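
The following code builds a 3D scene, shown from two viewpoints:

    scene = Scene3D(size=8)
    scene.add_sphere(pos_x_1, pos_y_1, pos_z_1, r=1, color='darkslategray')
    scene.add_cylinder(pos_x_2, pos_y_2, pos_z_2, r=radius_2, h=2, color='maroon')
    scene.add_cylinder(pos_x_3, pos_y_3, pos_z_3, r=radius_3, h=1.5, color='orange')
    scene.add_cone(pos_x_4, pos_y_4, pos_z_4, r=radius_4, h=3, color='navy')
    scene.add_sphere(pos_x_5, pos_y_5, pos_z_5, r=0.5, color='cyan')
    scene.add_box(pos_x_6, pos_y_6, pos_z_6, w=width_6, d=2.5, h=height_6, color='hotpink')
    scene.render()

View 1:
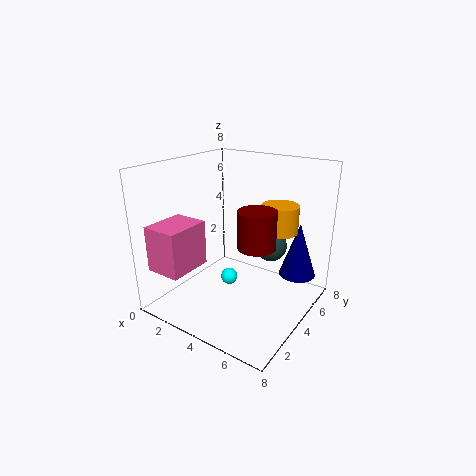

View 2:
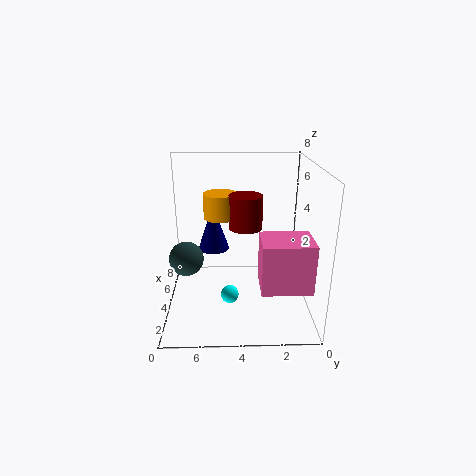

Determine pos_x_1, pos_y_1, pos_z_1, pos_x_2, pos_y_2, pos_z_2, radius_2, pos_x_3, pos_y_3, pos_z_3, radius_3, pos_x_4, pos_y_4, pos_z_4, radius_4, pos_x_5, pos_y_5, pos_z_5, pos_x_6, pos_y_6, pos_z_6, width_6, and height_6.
pos_x_1 = 4.5, pos_y_1 = 7, pos_z_1 = 2.5, pos_x_2 = 5.5, pos_y_2 = 3.5, pos_z_2 = 4, radius_2 = 1, pos_x_3 = 6, pos_y_3 = 5, pos_z_3 = 4.5, radius_3 = 1, pos_x_4 = 7, pos_y_4 = 5.5, pos_z_4 = 2, radius_4 = 1, pos_x_5 = 3, pos_y_5 = 4.5, pos_z_5 = 1, pos_x_6 = 0.5, pos_y_6 = 0.5, pos_z_6 = 2.5, width_6 = 2, height_6 = 2.5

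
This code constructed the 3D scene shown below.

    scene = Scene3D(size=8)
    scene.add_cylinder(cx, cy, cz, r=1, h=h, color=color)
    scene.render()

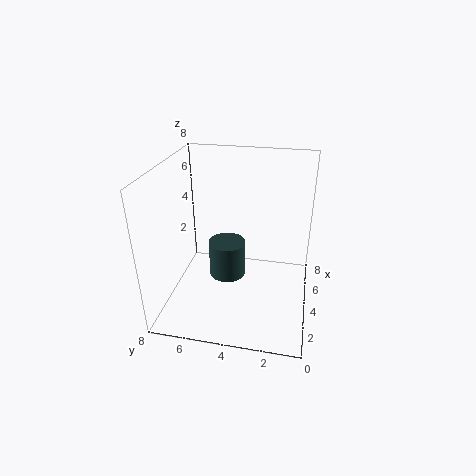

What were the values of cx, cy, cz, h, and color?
cx = 3.5; cy = 4.5; cz = 2; h = 2; color = 'darkslategray'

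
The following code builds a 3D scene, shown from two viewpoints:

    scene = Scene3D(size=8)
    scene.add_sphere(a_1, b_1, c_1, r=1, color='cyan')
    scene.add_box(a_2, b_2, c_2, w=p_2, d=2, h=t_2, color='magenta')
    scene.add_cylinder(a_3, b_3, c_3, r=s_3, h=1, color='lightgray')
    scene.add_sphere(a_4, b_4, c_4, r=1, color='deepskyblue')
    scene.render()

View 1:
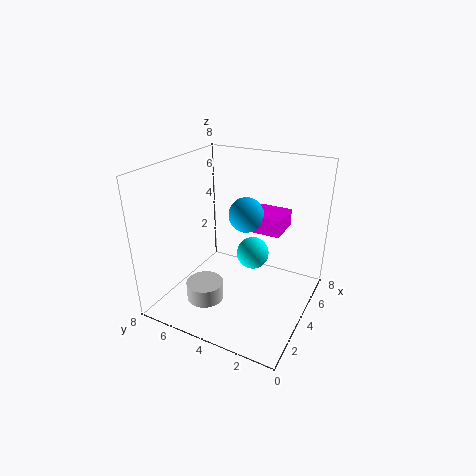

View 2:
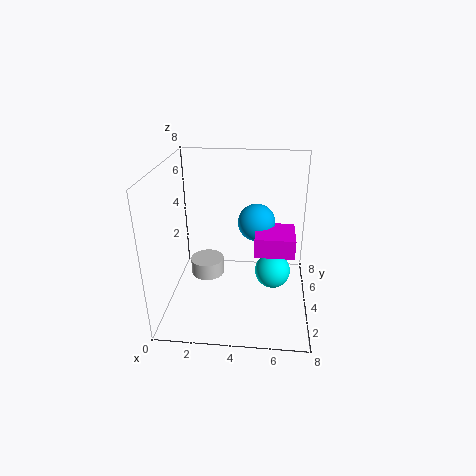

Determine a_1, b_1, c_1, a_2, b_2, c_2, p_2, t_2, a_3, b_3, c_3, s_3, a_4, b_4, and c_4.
a_1 = 6; b_1 = 4; c_1 = 2; a_2 = 5; b_2 = 2; c_2 = 4; p_2 = 2; t_2 = 1; a_3 = 2; b_3 = 5; c_3 = 1; s_3 = 1; a_4 = 5; b_4 = 4; c_4 = 5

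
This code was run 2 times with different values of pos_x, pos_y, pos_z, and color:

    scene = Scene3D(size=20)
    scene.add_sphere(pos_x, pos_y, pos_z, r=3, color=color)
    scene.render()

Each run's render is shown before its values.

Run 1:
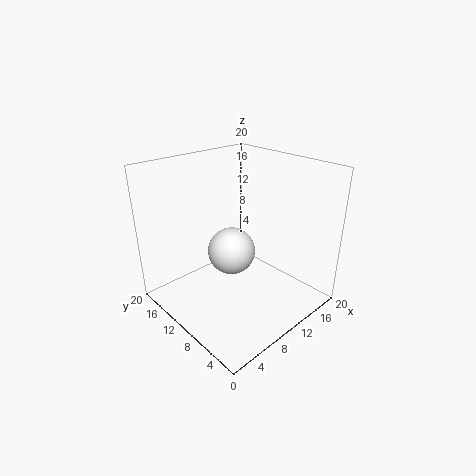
pos_x = 7, pos_y = 8, pos_z = 10, color = 'white'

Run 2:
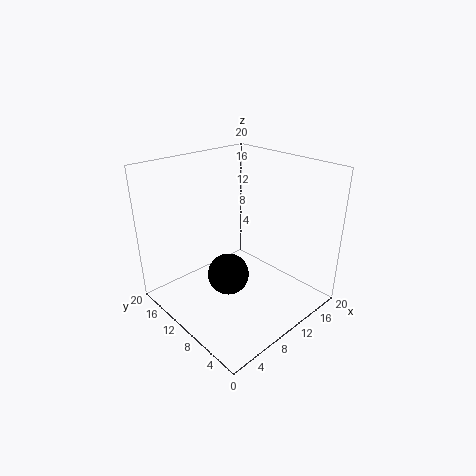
pos_x = 9, pos_y = 11, pos_z = 4, color = 'black'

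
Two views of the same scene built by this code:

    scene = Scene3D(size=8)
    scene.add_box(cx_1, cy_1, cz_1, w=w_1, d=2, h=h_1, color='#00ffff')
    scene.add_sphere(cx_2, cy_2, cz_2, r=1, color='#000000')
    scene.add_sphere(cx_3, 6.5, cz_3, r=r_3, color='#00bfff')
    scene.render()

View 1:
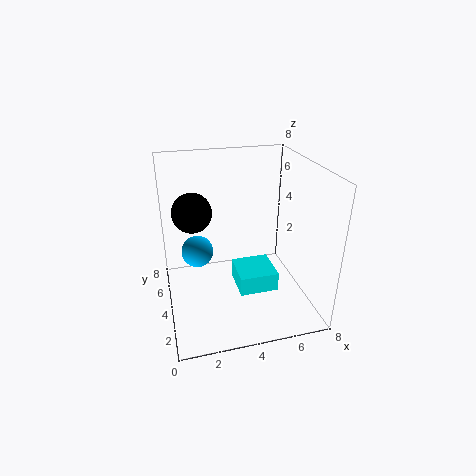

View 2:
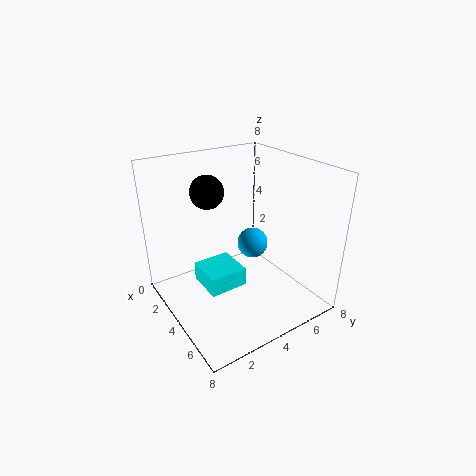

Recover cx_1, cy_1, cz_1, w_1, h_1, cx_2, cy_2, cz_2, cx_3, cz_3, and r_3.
cx_1 = 3.5
cy_1 = 1.5
cz_1 = 2
w_1 = 2
h_1 = 1
cx_2 = 1.5
cy_2 = 3.5
cz_2 = 6
cx_3 = 2
cz_3 = 2
r_3 = 1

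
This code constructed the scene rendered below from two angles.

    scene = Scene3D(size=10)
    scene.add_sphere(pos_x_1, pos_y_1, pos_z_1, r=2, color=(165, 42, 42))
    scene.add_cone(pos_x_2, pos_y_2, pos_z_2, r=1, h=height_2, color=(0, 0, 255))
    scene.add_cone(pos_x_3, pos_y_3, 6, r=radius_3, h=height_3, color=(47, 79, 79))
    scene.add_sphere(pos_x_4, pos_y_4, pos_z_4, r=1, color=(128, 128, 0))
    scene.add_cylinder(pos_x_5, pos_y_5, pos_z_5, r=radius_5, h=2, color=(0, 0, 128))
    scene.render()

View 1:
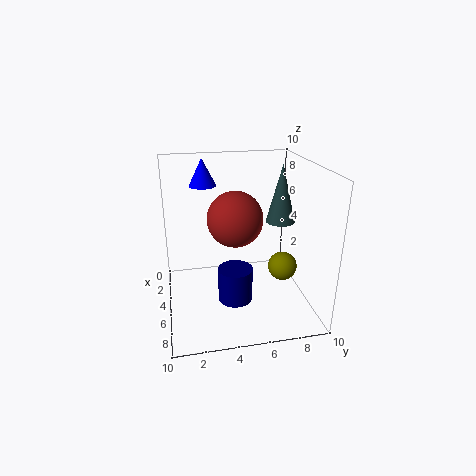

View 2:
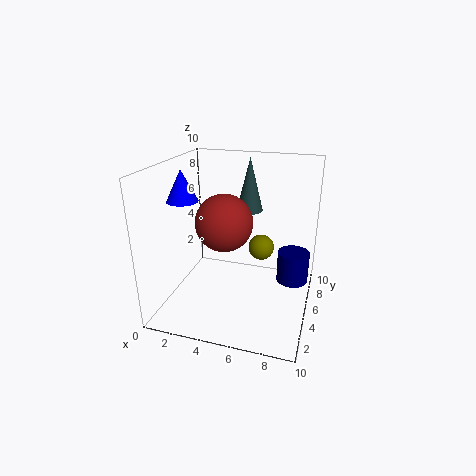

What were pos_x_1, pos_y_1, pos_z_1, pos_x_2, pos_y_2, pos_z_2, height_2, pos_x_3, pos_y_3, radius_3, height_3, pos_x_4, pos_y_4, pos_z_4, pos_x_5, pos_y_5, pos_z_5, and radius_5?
pos_x_1 = 4
pos_y_1 = 5
pos_z_1 = 6
pos_x_2 = 2
pos_y_2 = 3
pos_z_2 = 8
height_2 = 2
pos_x_3 = 5
pos_y_3 = 8
radius_3 = 1
height_3 = 4
pos_x_4 = 6
pos_y_4 = 8
pos_z_4 = 3
pos_x_5 = 9
pos_y_5 = 4
pos_z_5 = 3
radius_5 = 1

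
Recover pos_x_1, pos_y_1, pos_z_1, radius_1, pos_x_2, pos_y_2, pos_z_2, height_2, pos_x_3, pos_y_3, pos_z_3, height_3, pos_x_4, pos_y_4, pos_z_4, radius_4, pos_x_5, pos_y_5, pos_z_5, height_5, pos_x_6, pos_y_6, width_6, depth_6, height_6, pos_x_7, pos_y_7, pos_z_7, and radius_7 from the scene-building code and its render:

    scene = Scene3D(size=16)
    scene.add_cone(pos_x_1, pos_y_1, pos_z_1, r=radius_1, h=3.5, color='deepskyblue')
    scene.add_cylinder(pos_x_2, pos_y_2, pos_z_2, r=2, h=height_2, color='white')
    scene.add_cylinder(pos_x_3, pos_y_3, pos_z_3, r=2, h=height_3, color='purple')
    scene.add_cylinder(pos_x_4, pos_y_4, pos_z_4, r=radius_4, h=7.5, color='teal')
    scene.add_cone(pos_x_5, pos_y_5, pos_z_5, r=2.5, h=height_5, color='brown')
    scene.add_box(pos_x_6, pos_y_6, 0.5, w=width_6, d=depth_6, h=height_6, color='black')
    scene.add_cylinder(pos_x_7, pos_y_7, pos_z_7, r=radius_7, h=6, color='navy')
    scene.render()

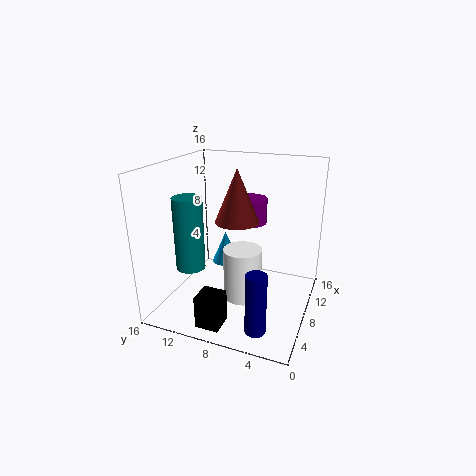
pos_x_1 = 8, pos_y_1 = 9.5, pos_z_1 = 5, radius_1 = 1.5, pos_x_2 = 5.5, pos_y_2 = 6.5, pos_z_2 = 2.5, height_2 = 5.5, pos_x_3 = 12, pos_y_3 = 8, pos_z_3 = 8.5, height_3 = 3, pos_x_4 = 3.5, pos_y_4 = 11.5, pos_z_4 = 6, radius_4 = 1.5, pos_x_5 = 9, pos_y_5 = 8.5, pos_z_5 = 9.5, height_5 = 6, pos_x_6 = 1, pos_y_6 = 7.5, width_6 = 2.5, depth_6 = 2.5, height_6 = 3.5, pos_x_7 = 1, pos_y_7 = 3.5, pos_z_7 = 2, radius_7 = 1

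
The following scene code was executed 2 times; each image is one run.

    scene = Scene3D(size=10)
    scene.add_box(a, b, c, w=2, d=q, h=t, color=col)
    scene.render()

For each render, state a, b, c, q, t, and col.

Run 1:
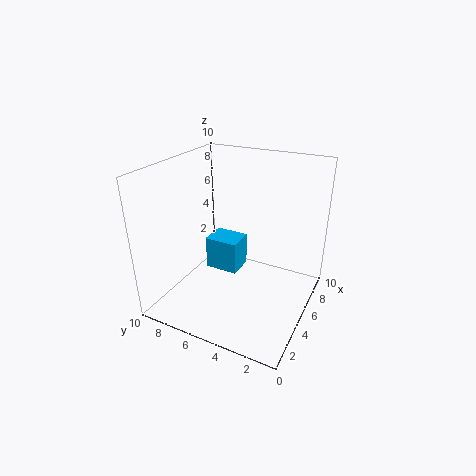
a = 5.5, b = 5.5, c = 1.5, q = 2.5, t = 2.5, col = 'deepskyblue'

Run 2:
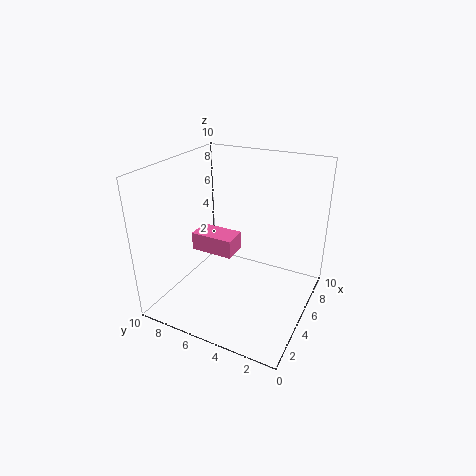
a = 6.5, b = 6.5, c = 2, q = 3.5, t = 1.5, col = 'hotpink'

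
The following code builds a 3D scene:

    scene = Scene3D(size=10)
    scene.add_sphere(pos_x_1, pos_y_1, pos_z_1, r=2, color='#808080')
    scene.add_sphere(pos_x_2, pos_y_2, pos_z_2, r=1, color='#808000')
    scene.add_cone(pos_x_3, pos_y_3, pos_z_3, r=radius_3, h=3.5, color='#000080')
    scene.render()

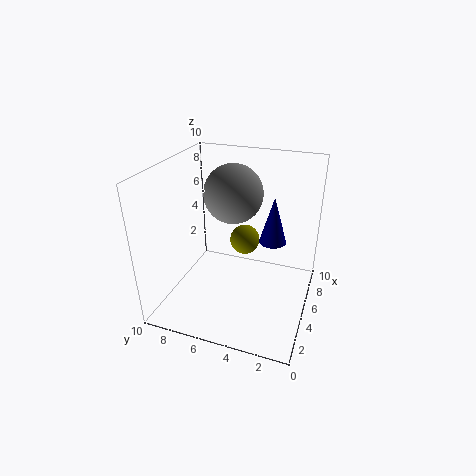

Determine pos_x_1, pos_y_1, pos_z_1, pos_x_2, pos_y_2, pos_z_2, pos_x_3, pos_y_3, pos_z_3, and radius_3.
pos_x_1 = 5.5
pos_y_1 = 5.5
pos_z_1 = 8
pos_x_2 = 5
pos_y_2 = 4.5
pos_z_2 = 5
pos_x_3 = 7
pos_y_3 = 3
pos_z_3 = 4
radius_3 = 1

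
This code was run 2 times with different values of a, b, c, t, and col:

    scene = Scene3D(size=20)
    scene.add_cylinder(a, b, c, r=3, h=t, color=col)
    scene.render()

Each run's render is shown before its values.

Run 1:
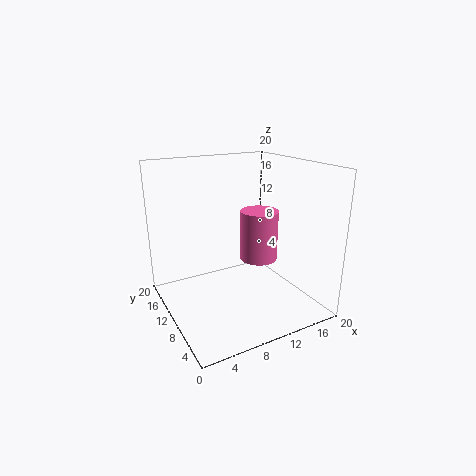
a = 16
b = 14
c = 4
t = 8
col = 'hotpink'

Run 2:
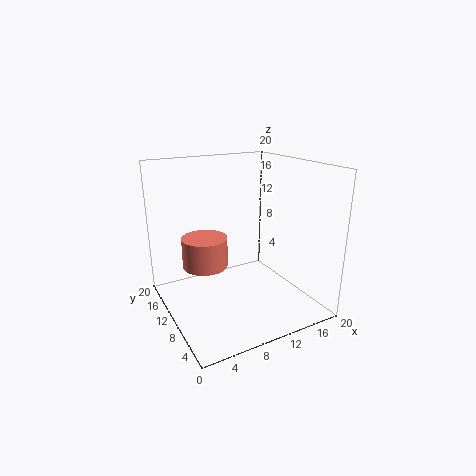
a = 5
b = 10
c = 7
t = 4
col = 'salmon'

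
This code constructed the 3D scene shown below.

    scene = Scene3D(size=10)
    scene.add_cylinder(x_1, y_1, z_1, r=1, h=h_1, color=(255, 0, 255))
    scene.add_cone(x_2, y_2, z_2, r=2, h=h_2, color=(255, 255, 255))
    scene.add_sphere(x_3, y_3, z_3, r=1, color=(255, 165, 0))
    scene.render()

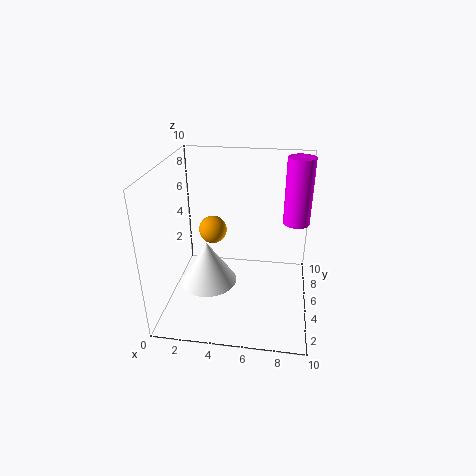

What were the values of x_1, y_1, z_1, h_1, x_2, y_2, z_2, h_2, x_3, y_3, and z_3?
x_1 = 9; y_1 = 8; z_1 = 5; h_1 = 5; x_2 = 3; y_2 = 4; z_2 = 2; h_2 = 3; x_3 = 3; y_3 = 6; z_3 = 5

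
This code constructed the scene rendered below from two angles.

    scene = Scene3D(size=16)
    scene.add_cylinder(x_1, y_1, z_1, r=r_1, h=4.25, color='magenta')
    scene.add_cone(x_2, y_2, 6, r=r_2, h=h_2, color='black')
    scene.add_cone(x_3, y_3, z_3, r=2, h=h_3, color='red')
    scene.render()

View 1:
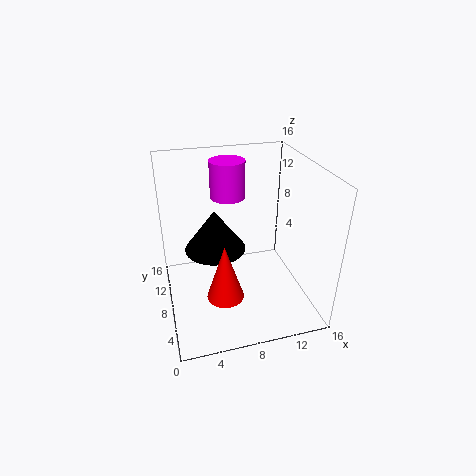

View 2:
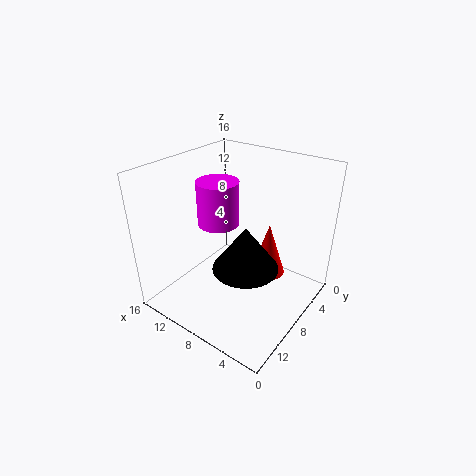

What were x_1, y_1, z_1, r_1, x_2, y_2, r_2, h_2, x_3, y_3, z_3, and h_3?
x_1 = 7.75, y_1 = 11.5, z_1 = 11.5, r_1 = 2, x_2 = 5.75, y_2 = 9.75, r_2 = 3.5, h_2 = 4.75, x_3 = 5.75, y_3 = 5, z_3 = 2.75, h_3 = 6.25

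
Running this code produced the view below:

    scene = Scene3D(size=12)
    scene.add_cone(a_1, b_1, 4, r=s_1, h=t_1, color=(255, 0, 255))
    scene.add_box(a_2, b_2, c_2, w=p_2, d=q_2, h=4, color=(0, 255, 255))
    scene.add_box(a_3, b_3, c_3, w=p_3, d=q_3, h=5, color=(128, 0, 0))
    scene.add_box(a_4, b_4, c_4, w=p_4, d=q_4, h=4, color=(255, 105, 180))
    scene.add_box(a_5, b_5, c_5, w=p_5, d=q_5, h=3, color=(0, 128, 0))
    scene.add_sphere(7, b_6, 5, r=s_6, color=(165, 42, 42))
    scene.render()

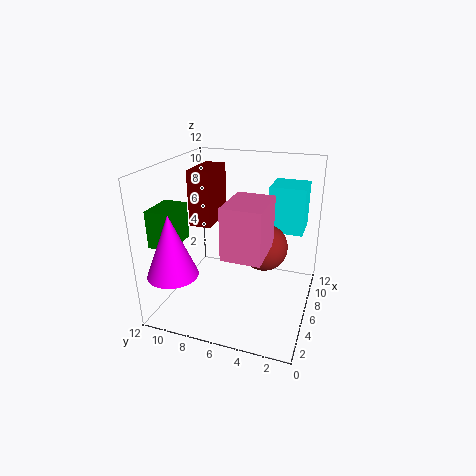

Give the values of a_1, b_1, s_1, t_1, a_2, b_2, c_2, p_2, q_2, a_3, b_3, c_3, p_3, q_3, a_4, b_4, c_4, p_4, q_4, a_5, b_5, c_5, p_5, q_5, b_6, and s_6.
a_1 = 2, b_1 = 10, s_1 = 2, t_1 = 5, a_2 = 8, b_2 = 1, c_2 = 6, p_2 = 3, q_2 = 3, a_3 = 7, b_3 = 9, c_3 = 6, p_3 = 4, q_3 = 2, a_4 = 2, b_4 = 3, c_4 = 6, p_4 = 4, q_4 = 3, a_5 = 2, b_5 = 10, c_5 = 6, p_5 = 3, q_5 = 2, b_6 = 4, s_6 = 2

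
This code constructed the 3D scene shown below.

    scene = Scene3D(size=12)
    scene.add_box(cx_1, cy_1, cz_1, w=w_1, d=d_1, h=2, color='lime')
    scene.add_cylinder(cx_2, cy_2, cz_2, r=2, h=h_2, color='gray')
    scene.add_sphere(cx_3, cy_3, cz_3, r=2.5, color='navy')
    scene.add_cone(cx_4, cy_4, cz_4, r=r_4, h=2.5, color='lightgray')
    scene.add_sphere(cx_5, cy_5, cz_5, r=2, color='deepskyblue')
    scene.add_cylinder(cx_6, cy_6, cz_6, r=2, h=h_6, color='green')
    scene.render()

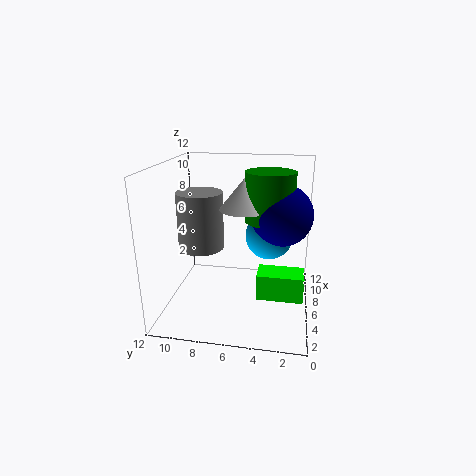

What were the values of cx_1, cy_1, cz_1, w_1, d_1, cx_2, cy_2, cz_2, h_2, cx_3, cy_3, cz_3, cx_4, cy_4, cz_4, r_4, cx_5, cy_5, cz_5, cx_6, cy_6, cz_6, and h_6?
cx_1 = 2.5, cy_1 = 0.5, cz_1 = 2.5, w_1 = 2, d_1 = 3.5, cx_2 = 7, cy_2 = 9.5, cz_2 = 4.5, h_2 = 5, cx_3 = 6.5, cy_3 = 2.5, cz_3 = 8, cx_4 = 6, cy_4 = 5.5, cz_4 = 8.5, r_4 = 2, cx_5 = 7, cy_5 = 3.5, cz_5 = 6, cx_6 = 6.5, cy_6 = 3.5, cz_6 = 7.5, h_6 = 4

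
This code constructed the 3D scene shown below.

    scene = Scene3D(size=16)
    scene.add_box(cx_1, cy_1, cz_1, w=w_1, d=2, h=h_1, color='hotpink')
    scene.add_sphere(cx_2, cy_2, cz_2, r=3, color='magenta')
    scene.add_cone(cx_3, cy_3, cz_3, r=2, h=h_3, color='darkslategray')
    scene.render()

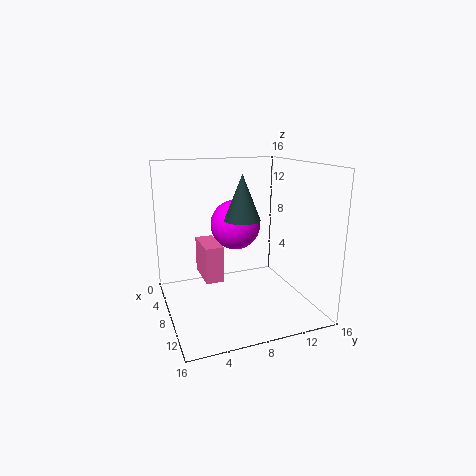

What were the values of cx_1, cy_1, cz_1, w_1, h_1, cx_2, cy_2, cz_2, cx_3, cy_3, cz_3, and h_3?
cx_1 = 4.5
cy_1 = 4
cz_1 = 3.5
w_1 = 4.5
h_1 = 4
cx_2 = 4.5
cy_2 = 9
cz_2 = 8.5
cx_3 = 8
cy_3 = 8.5
cz_3 = 10
h_3 = 5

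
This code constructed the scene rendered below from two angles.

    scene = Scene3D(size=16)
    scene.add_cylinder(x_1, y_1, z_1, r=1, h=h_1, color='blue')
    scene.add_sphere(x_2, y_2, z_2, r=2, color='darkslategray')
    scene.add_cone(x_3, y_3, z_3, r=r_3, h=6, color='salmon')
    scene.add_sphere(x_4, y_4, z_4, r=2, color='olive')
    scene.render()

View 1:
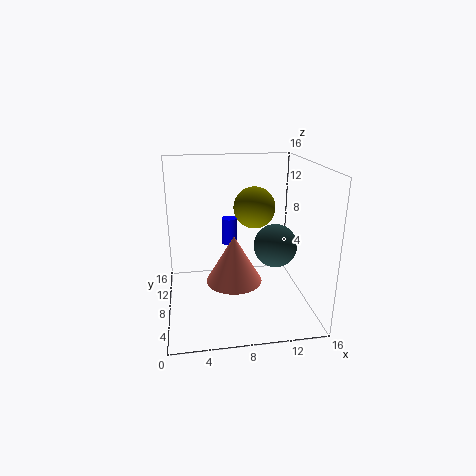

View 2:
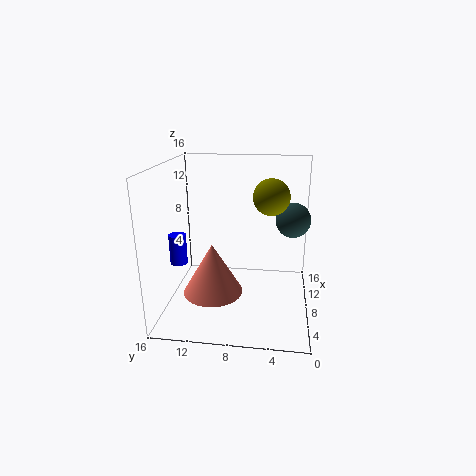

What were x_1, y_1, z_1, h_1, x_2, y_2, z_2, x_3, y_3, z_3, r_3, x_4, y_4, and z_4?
x_1 = 8, y_1 = 15, z_1 = 4.5, h_1 = 3.5, x_2 = 10.5, y_2 = 2, z_2 = 9.5, x_3 = 8, y_3 = 11, z_3 = 1, r_3 = 3.5, x_4 = 9, y_4 = 4.5, z_4 = 12.5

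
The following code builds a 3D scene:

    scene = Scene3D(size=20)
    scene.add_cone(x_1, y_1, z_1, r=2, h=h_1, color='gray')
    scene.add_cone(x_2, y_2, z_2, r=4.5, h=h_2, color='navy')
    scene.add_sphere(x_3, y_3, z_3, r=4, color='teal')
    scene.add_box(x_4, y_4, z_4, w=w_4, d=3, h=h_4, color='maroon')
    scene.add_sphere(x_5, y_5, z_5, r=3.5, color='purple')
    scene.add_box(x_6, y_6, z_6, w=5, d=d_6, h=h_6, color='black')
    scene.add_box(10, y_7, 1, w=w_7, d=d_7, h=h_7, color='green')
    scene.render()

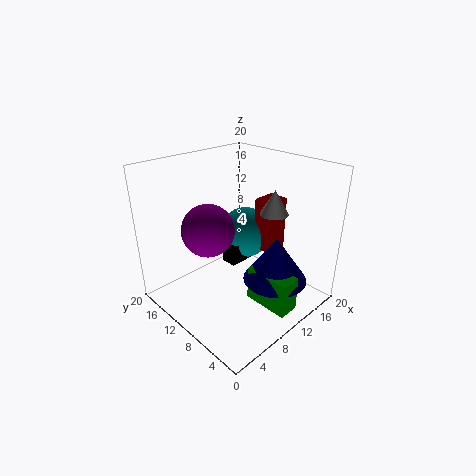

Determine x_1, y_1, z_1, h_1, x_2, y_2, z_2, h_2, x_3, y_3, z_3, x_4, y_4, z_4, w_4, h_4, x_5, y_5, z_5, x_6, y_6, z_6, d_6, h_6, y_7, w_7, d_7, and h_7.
x_1 = 14.5; y_1 = 7.5; z_1 = 13; h_1 = 3.5; x_2 = 13; y_2 = 5.5; z_2 = 4; h_2 = 6.5; x_3 = 15.5; y_3 = 14; z_3 = 7.5; x_4 = 15; y_4 = 8.5; z_4 = 6; w_4 = 3.5; h_4 = 8; x_5 = 6; y_5 = 11.5; z_5 = 12; x_6 = 11; y_6 = 12; z_6 = 4; d_6 = 2.5; h_6 = 3; y_7 = 1.5; w_7 = 3; d_7 = 6.5; h_7 = 5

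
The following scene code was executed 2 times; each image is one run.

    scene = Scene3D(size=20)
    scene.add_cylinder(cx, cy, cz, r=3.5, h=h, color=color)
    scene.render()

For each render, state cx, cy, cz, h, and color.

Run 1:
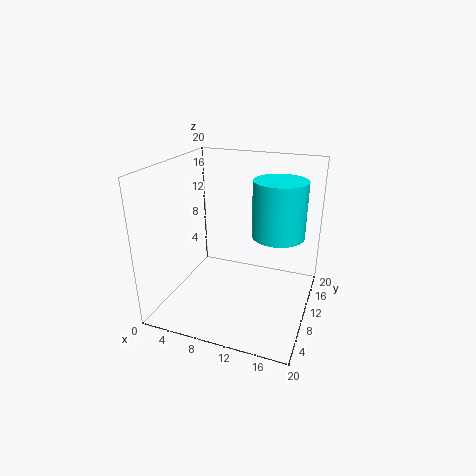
cx = 15.5, cy = 10.5, cz = 11, h = 7.5, color = 'cyan'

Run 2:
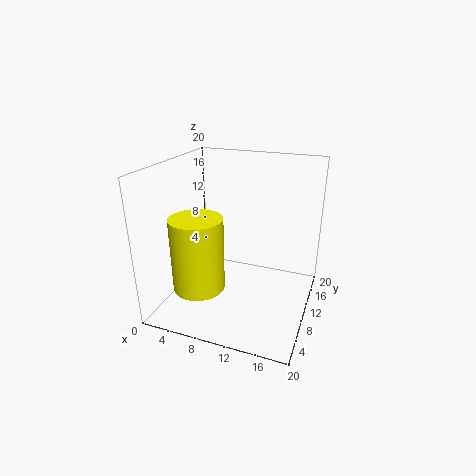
cx = 6, cy = 5.5, cz = 4, h = 10, color = 'yellow'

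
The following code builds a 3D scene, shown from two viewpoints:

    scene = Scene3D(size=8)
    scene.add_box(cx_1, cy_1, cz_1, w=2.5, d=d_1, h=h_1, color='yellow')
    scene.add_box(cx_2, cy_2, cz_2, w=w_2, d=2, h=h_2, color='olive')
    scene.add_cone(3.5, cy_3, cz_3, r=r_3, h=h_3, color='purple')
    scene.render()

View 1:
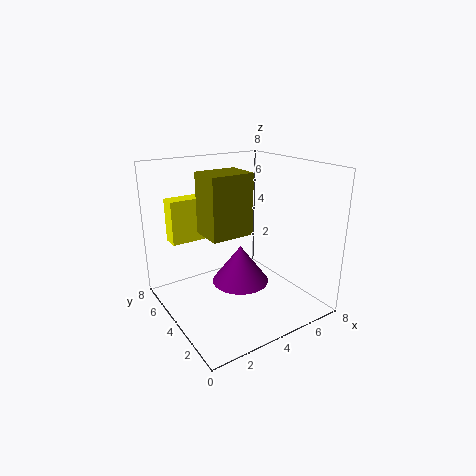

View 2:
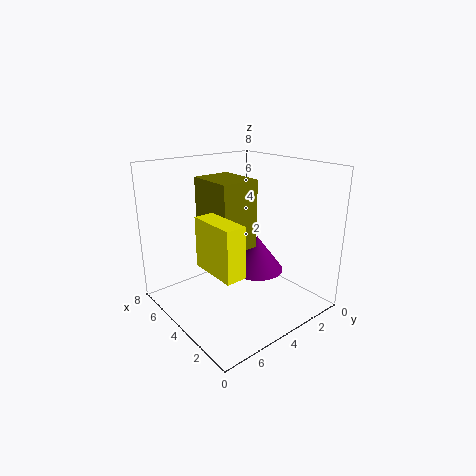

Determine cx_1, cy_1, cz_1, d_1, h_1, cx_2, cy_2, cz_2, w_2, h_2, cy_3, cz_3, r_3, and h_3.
cx_1 = 1; cy_1 = 6; cz_1 = 3.5; d_1 = 1; h_1 = 2.5; cx_2 = 2.5; cy_2 = 4; cz_2 = 4; w_2 = 2.5; h_2 = 3.5; cy_3 = 3; cz_3 = 2; r_3 = 1.5; h_3 = 2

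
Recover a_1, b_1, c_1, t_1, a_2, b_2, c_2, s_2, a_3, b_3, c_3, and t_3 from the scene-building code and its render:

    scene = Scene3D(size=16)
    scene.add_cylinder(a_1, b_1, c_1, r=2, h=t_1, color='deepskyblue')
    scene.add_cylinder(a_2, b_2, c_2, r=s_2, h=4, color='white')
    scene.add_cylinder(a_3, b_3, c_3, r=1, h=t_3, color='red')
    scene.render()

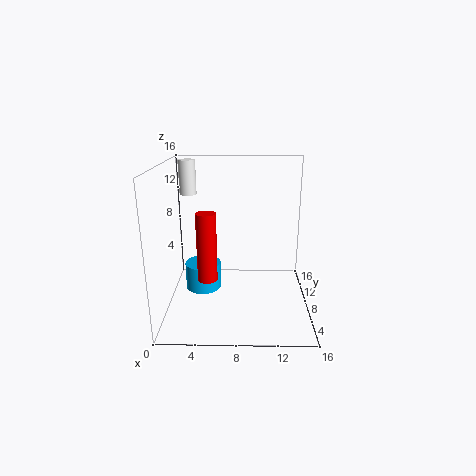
a_1 = 4; b_1 = 8; c_1 = 2; t_1 = 3; a_2 = 2; b_2 = 12; c_2 = 12; s_2 = 1; a_3 = 5; b_3 = 4; c_3 = 5; t_3 = 7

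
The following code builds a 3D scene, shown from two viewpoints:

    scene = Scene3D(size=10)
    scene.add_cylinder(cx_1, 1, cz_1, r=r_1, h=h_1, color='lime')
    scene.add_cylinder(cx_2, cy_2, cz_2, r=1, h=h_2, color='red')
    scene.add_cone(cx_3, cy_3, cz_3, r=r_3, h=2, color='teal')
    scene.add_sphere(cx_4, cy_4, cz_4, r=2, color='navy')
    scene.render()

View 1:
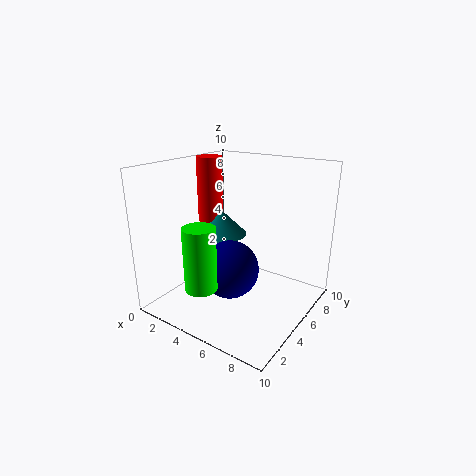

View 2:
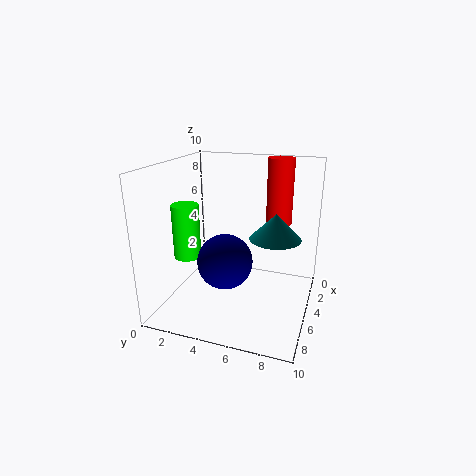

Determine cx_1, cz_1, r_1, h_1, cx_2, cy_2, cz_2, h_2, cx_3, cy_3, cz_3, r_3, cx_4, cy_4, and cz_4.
cx_1 = 5
cz_1 = 3
r_1 = 1
h_1 = 4
cx_2 = 1
cy_2 = 7
cz_2 = 5
h_2 = 5
cx_3 = 2
cy_3 = 7
cz_3 = 4
r_3 = 2
cx_4 = 5
cy_4 = 4
cz_4 = 3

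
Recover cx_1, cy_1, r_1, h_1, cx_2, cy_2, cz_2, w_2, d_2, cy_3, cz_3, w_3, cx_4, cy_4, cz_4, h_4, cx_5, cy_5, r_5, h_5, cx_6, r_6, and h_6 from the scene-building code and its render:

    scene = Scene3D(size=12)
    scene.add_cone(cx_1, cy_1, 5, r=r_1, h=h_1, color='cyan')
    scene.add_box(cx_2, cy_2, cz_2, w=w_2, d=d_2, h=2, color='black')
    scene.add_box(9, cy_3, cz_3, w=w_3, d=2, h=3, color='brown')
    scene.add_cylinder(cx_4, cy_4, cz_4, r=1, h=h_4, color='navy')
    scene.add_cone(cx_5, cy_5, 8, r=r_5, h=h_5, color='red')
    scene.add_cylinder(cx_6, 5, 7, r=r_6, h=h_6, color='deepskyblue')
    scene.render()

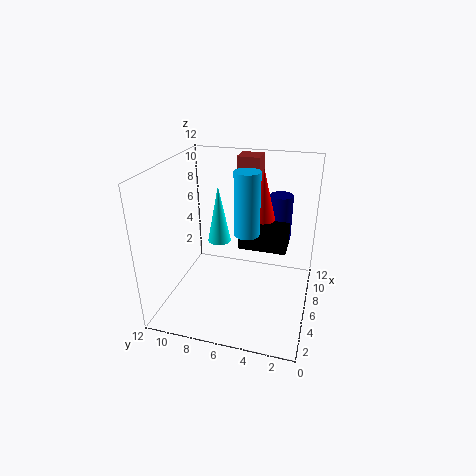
cx_1 = 7
cy_1 = 8
r_1 = 1
h_1 = 5
cx_2 = 6
cy_2 = 2
cz_2 = 5
w_2 = 2
d_2 = 4
cy_3 = 5
cz_3 = 9
w_3 = 2
cx_4 = 9
cy_4 = 3
cz_4 = 5
h_4 = 4
cx_5 = 6
cy_5 = 4
r_5 = 1
h_5 = 4
cx_6 = 5
r_6 = 1
h_6 = 5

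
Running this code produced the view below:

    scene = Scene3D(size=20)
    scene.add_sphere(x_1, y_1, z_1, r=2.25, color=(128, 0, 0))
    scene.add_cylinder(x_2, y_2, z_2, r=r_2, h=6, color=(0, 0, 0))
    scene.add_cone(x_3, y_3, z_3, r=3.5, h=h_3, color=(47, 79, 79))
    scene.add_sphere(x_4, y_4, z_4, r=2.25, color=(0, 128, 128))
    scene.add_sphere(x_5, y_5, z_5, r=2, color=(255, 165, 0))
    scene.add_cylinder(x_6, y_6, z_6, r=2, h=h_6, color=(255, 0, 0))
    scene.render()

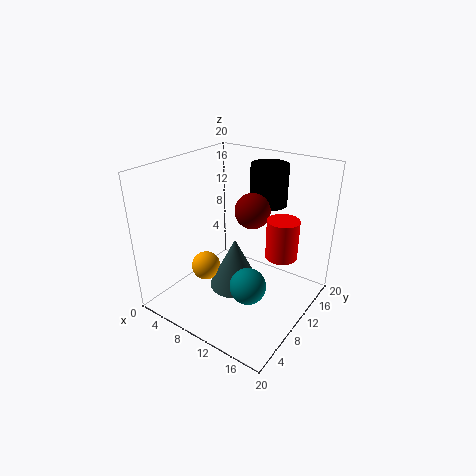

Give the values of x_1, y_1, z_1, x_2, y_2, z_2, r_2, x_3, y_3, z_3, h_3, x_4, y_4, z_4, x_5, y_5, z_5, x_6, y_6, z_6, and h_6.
x_1 = 12.75, y_1 = 9.25, z_1 = 15, x_2 = 10.75, y_2 = 16.75, z_2 = 13, r_2 = 2.75, x_3 = 10.75, y_3 = 8.25, z_3 = 3.75, h_3 = 7, x_4 = 15, y_4 = 5, z_4 = 7, x_5 = 6.75, y_5 = 6.75, z_5 = 6, x_6 = 17, y_6 = 9.5, z_6 = 9.75, h_6 = 5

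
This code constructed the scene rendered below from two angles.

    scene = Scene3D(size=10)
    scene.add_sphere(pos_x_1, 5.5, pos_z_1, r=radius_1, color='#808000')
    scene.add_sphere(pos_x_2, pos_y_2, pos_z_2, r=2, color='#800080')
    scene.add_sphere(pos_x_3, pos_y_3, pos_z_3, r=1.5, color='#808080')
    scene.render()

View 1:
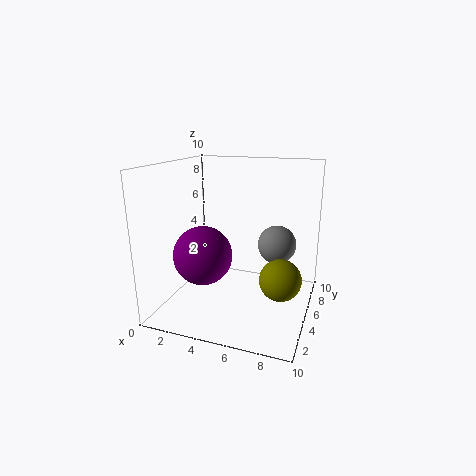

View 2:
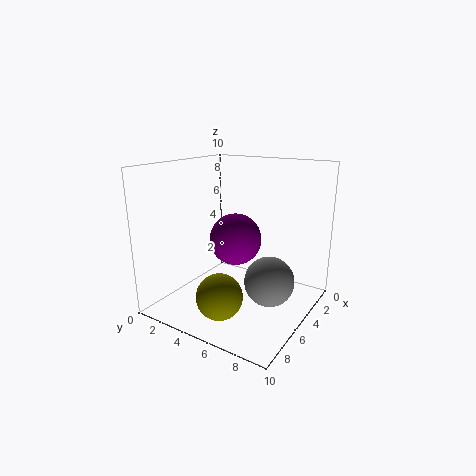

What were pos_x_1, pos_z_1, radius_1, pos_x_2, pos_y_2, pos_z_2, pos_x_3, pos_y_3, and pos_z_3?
pos_x_1 = 8
pos_z_1 = 2
radius_1 = 1.5
pos_x_2 = 3
pos_y_2 = 3.5
pos_z_2 = 4
pos_x_3 = 7
pos_y_3 = 8.5
pos_z_3 = 3.5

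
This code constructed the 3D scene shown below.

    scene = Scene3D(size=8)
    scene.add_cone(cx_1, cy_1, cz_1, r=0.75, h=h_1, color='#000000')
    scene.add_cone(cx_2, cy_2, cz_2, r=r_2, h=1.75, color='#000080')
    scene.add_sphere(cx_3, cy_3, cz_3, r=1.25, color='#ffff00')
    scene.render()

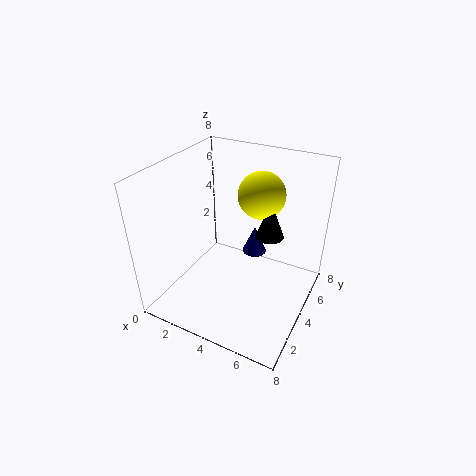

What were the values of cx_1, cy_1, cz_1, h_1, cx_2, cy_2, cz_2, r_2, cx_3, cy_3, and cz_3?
cx_1 = 5.75, cy_1 = 4.25, cz_1 = 4.5, h_1 = 2, cx_2 = 4, cy_2 = 6.25, cz_2 = 1.75, r_2 = 0.75, cx_3 = 5, cy_3 = 4.75, cz_3 = 6.5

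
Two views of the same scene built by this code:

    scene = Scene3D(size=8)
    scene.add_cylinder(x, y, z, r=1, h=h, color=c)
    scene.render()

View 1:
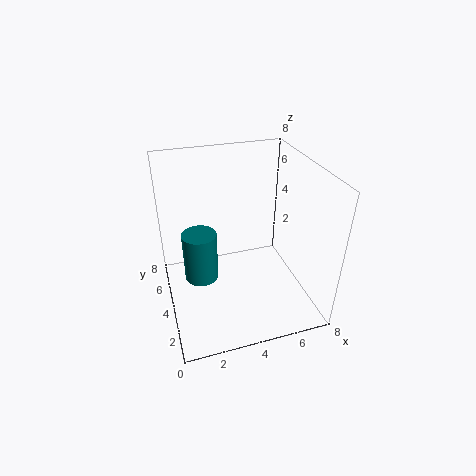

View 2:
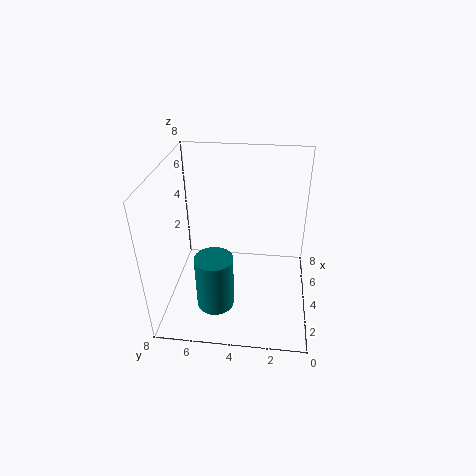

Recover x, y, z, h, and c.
x = 2
y = 5
z = 1
h = 3
c = 'teal'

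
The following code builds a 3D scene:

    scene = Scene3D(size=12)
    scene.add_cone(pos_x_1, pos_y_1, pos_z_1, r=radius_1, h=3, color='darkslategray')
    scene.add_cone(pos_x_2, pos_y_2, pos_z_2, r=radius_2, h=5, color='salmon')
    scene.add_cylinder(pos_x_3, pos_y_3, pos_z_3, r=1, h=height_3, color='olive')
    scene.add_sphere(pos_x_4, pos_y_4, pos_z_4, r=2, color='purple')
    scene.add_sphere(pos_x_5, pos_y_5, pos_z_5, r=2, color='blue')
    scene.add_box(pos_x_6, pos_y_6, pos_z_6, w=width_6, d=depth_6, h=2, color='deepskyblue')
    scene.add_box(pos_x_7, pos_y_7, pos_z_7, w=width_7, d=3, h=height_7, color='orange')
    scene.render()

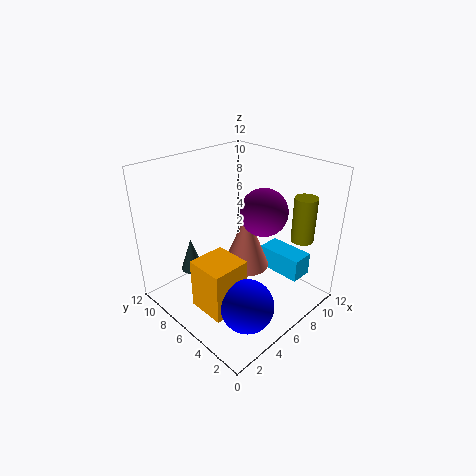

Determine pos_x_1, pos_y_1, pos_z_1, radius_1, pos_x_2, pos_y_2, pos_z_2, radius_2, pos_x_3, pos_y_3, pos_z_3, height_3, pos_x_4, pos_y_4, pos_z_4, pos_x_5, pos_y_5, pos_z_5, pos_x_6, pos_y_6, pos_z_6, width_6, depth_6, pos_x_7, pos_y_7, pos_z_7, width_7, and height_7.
pos_x_1 = 4
pos_y_1 = 10
pos_z_1 = 2
radius_1 = 1
pos_x_2 = 7
pos_y_2 = 6
pos_z_2 = 3
radius_2 = 2
pos_x_3 = 11
pos_y_3 = 3
pos_z_3 = 5
height_3 = 4
pos_x_4 = 8
pos_y_4 = 5
pos_z_4 = 8
pos_x_5 = 3
pos_y_5 = 2
pos_z_5 = 3
pos_x_6 = 9
pos_y_6 = 2
pos_z_6 = 2
width_6 = 2
depth_6 = 4
pos_x_7 = 1
pos_y_7 = 3
pos_z_7 = 2
width_7 = 3
height_7 = 4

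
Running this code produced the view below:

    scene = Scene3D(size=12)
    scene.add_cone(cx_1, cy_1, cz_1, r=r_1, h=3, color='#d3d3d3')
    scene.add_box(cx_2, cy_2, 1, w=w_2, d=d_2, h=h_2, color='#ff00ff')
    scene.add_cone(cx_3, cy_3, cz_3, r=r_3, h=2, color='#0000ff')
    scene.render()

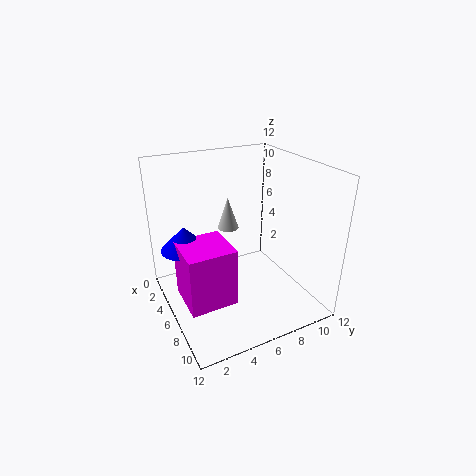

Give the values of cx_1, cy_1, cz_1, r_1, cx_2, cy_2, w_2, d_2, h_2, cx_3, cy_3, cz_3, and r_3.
cx_1 = 2; cy_1 = 7; cz_1 = 5; r_1 = 1; cx_2 = 4; cy_2 = 1; w_2 = 4; d_2 = 4; h_2 = 5; cx_3 = 4; cy_3 = 2; cz_3 = 5; r_3 = 2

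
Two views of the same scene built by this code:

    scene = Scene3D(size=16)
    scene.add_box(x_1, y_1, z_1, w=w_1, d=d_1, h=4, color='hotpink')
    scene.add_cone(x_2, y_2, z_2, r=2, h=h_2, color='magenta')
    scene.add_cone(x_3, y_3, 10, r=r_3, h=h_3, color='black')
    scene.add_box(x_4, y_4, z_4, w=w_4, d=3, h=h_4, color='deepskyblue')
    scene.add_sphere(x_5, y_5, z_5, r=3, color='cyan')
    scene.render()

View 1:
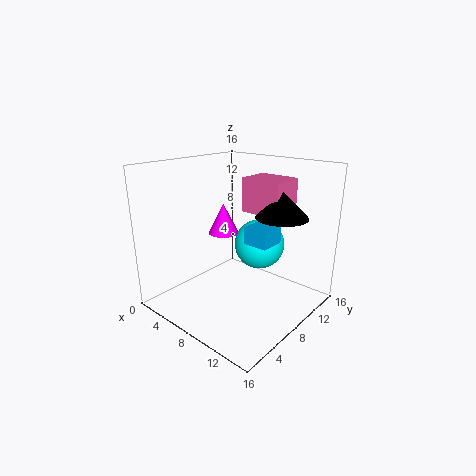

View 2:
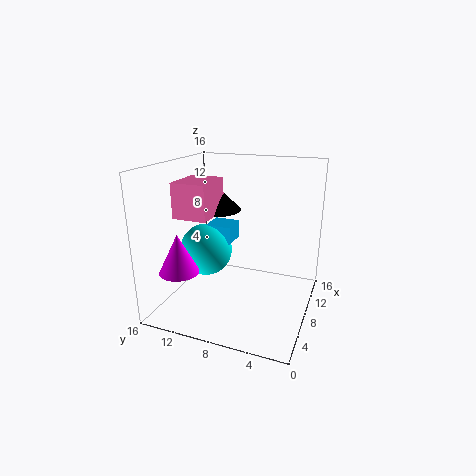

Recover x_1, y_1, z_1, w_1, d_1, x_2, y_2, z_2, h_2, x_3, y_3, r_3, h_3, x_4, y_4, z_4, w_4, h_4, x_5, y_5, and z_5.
x_1 = 6
y_1 = 11
z_1 = 10
w_1 = 5
d_1 = 4
x_2 = 2
y_2 = 12
z_2 = 6
h_2 = 4
x_3 = 11
y_3 = 12
r_3 = 3
h_3 = 3
x_4 = 8
y_4 = 9
z_4 = 7
w_4 = 3
h_4 = 2
x_5 = 8
y_5 = 12
z_5 = 6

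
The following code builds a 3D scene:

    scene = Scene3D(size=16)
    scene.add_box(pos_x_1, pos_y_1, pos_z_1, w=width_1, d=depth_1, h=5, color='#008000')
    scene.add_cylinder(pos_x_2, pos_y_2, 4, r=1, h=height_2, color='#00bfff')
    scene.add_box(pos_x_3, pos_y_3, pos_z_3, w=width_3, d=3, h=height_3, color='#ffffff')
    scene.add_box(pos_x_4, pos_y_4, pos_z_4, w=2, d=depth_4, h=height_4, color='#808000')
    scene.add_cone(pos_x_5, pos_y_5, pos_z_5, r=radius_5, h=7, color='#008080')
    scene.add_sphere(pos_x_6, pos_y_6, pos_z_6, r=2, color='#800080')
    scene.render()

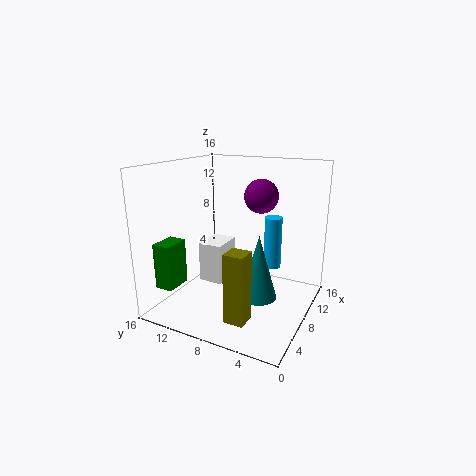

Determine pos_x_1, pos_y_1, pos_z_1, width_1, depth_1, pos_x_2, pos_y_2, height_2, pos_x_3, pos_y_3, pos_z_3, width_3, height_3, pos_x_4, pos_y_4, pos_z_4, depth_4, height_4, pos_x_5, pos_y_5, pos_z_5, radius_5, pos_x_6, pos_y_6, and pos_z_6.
pos_x_1 = 2, pos_y_1 = 13, pos_z_1 = 3, width_1 = 3, depth_1 = 2, pos_x_2 = 11, pos_y_2 = 5, height_2 = 6, pos_x_3 = 9, pos_y_3 = 11, pos_z_3 = 1, width_3 = 4, height_3 = 5, pos_x_4 = 1, pos_y_4 = 4, pos_z_4 = 2, depth_4 = 2, height_4 = 7, pos_x_5 = 7, pos_y_5 = 5, pos_z_5 = 2, radius_5 = 2, pos_x_6 = 12, pos_y_6 = 7, pos_z_6 = 12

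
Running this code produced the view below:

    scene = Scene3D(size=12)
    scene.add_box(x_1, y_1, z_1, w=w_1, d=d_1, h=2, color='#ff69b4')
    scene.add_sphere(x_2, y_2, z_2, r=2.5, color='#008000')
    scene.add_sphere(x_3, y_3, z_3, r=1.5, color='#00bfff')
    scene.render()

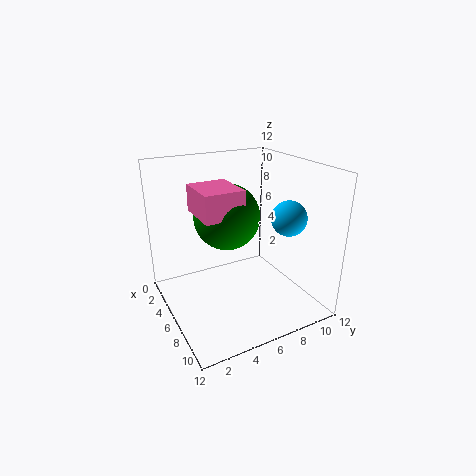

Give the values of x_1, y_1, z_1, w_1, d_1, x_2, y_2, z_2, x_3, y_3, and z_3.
x_1 = 5.5; y_1 = 2; z_1 = 9; w_1 = 3.5; d_1 = 3; x_2 = 7; y_2 = 4.5; z_2 = 8.5; x_3 = 7.5; y_3 = 10; z_3 = 7.5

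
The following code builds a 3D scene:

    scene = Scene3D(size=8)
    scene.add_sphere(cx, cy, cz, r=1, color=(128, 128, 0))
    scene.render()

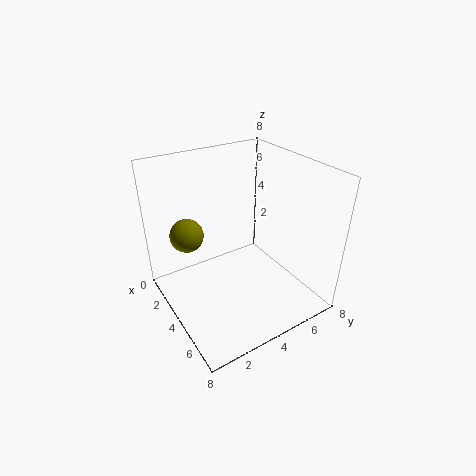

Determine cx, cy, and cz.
cx = 1.5; cy = 2; cz = 3.5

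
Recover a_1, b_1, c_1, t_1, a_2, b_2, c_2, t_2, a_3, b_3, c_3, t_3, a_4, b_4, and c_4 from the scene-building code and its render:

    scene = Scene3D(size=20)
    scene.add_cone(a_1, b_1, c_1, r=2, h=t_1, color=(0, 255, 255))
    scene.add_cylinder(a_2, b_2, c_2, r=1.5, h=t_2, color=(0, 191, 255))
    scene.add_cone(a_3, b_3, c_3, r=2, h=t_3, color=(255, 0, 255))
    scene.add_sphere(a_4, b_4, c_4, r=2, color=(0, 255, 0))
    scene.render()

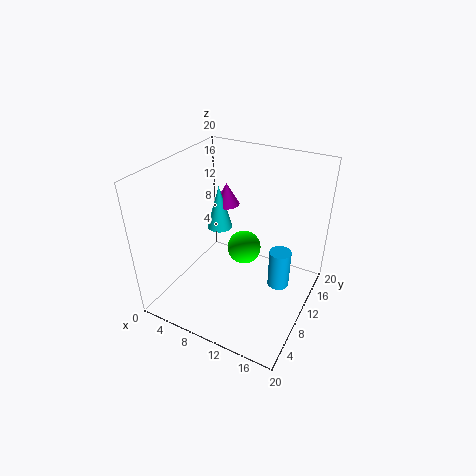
a_1 = 4, b_1 = 15, c_1 = 7.5, t_1 = 7, a_2 = 16, b_2 = 11, c_2 = 3.5, t_2 = 5.5, a_3 = 4.5, b_3 = 16.5, c_3 = 11, t_3 = 3.5, a_4 = 13, b_4 = 6, c_4 = 12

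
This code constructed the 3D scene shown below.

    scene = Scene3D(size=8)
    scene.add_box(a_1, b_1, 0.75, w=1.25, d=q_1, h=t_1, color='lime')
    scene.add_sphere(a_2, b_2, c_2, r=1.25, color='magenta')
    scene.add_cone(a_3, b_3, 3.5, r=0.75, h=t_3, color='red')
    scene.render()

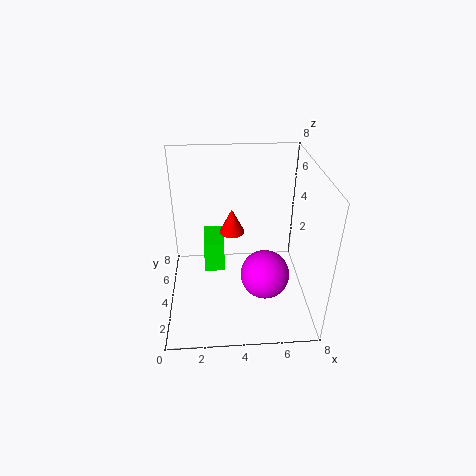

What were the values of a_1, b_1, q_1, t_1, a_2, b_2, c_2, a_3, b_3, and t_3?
a_1 = 2, b_1 = 5.25, q_1 = 2.25, t_1 = 2, a_2 = 5.25, b_2 = 2, c_2 = 3, a_3 = 3.75, b_3 = 5.5, t_3 = 1.5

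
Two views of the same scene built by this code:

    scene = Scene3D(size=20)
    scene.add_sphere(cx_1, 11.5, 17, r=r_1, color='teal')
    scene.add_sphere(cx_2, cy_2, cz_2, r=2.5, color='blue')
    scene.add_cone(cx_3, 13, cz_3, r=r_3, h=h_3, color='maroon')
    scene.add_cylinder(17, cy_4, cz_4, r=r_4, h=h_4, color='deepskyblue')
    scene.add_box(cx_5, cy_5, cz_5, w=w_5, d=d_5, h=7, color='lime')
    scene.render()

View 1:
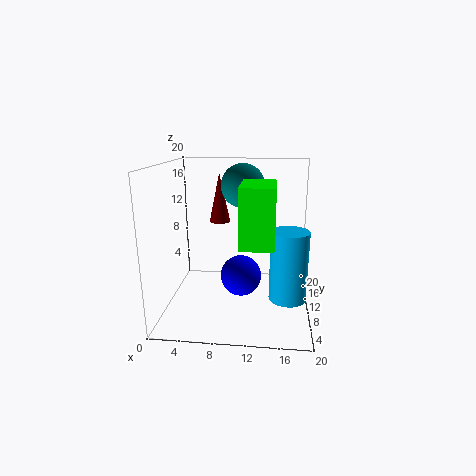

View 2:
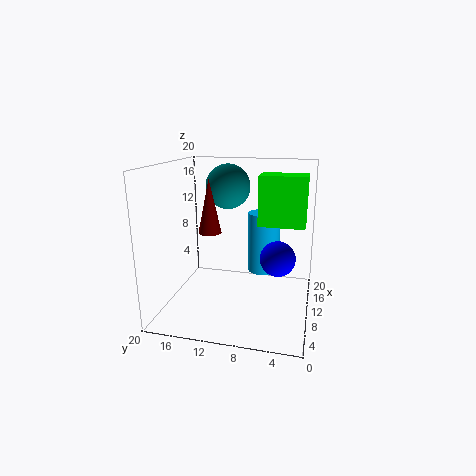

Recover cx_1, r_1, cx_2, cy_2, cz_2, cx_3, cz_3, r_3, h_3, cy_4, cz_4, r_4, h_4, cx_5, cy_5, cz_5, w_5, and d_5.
cx_1 = 10.5; r_1 = 3; cx_2 = 11; cy_2 = 4.5; cz_2 = 7; cx_3 = 7; cz_3 = 11.5; r_3 = 1.5; h_3 = 7; cy_4 = 7.5; cz_4 = 2.5; r_4 = 2.5; h_4 = 9.5; cx_5 = 11; cy_5 = 1; cz_5 = 11.5; w_5 = 4; d_5 = 6.5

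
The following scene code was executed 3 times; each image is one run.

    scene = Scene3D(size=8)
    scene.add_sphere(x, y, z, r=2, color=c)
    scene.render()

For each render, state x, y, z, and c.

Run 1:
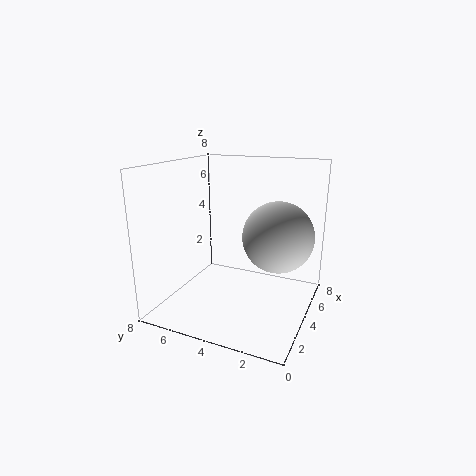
x = 5
y = 2
z = 4
c = 'lightgray'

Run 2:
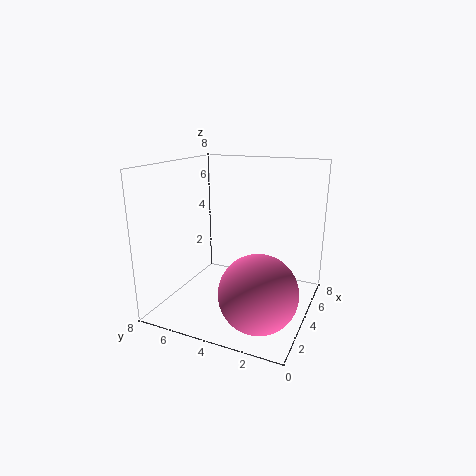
x = 2
y = 2
z = 2
c = 'hotpink'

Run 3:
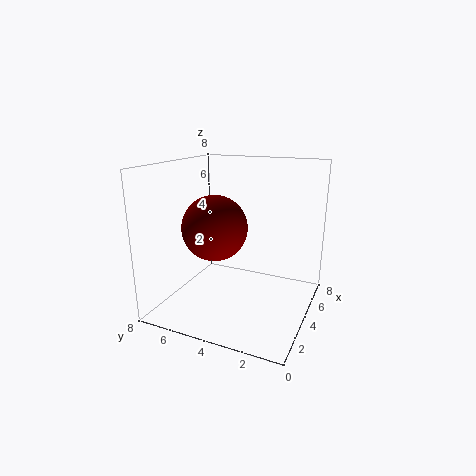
x = 5
y = 6
z = 4
c = 'maroon'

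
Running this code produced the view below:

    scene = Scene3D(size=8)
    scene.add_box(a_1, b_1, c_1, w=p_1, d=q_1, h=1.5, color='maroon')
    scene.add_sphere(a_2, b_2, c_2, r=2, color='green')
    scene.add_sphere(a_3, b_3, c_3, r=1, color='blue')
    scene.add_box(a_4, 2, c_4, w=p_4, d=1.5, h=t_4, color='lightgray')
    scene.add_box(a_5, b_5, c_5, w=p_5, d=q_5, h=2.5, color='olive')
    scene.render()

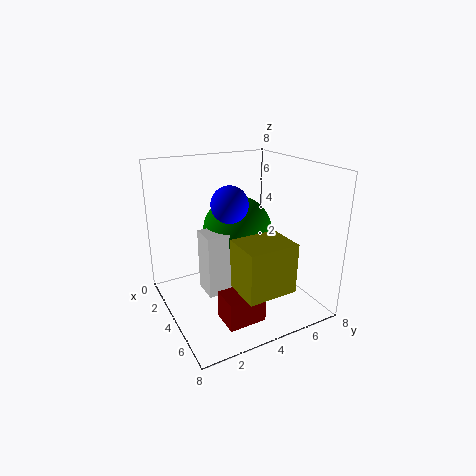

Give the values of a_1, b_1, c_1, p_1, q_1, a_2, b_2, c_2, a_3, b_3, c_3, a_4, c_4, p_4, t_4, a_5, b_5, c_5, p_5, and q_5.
a_1 = 5.5
b_1 = 2
c_1 = 0.5
p_1 = 1.5
q_1 = 2
a_2 = 3
b_2 = 4.5
c_2 = 4
a_3 = 4
b_3 = 3.5
c_3 = 6
a_4 = 3
c_4 = 1
p_4 = 1.5
t_4 = 3.5
a_5 = 6
b_5 = 2.5
c_5 = 2.5
p_5 = 2
q_5 = 2.5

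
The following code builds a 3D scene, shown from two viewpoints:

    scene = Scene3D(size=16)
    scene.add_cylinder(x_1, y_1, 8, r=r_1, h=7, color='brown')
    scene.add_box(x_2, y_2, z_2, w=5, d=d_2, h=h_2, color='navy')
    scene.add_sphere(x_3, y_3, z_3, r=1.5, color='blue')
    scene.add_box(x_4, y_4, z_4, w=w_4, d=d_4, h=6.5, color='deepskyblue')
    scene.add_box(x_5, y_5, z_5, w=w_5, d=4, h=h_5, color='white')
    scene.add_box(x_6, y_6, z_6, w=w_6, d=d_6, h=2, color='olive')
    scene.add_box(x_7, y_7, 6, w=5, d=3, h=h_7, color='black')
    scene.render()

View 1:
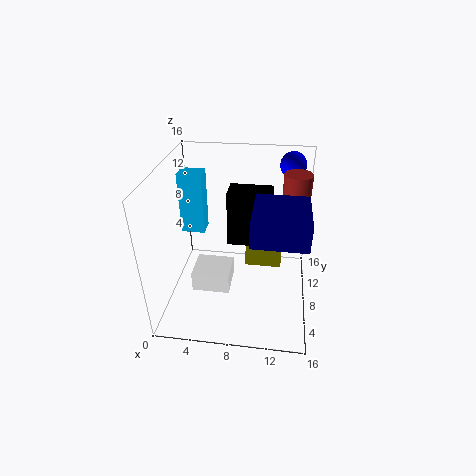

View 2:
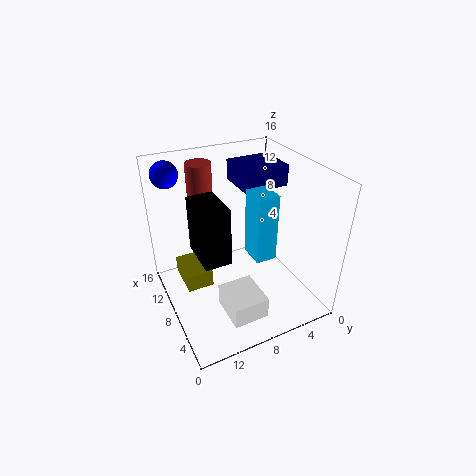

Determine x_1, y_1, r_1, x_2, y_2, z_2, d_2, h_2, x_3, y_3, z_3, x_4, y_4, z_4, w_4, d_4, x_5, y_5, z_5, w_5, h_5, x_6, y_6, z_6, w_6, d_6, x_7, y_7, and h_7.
x_1 = 14; y_1 = 10; r_1 = 1.5; x_2 = 10; y_2 = 0.5; z_2 = 12; d_2 = 5.5; h_2 = 2.5; x_3 = 13.5; y_3 = 14; z_3 = 14.5; x_4 = 2; y_4 = 7; z_4 = 9; w_4 = 2.5; d_4 = 2; x_5 = 2.5; y_5 = 7; z_5 = 0.5; w_5 = 4.5; h_5 = 2.5; x_6 = 8.5; y_6 = 11; z_6 = 2; w_6 = 4.5; d_6 = 3; x_7 = 6.5; y_7 = 9.5; h_7 = 6.5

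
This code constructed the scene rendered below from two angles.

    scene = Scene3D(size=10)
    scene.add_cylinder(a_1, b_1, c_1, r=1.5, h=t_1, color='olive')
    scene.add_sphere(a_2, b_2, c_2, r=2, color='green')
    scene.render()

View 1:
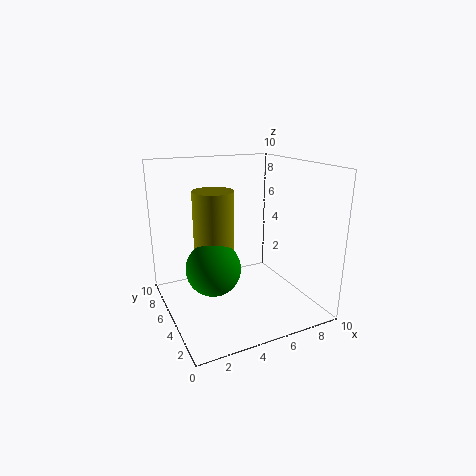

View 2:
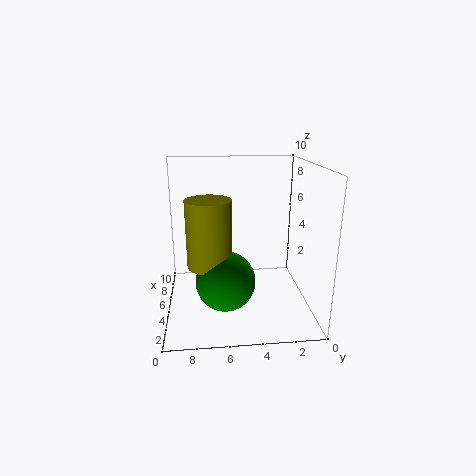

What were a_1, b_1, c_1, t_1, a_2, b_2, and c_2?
a_1 = 4; b_1 = 7; c_1 = 3.5; t_1 = 4.5; a_2 = 3.5; b_2 = 6; c_2 = 2.5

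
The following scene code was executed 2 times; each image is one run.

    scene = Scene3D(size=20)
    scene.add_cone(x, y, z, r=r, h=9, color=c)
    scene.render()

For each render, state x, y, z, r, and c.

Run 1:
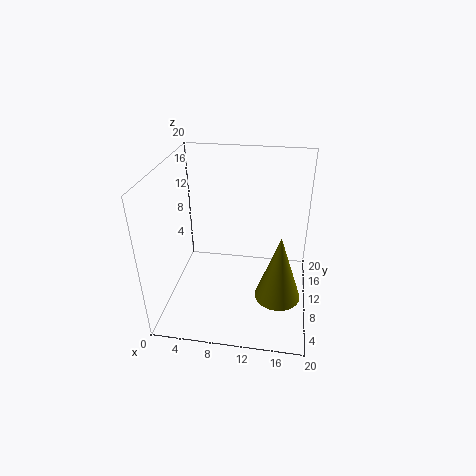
x = 16
y = 6
z = 4
r = 3
c = 'olive'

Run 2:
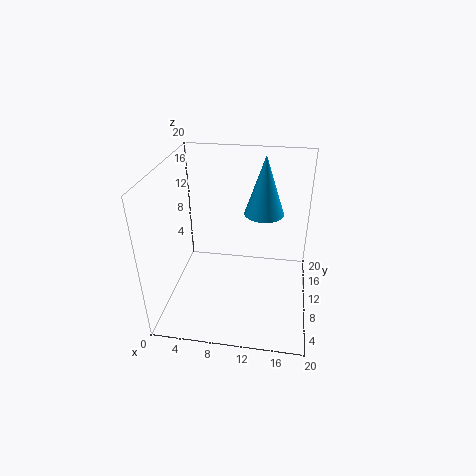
x = 13
y = 16
z = 11
r = 3
c = 'deepskyblue'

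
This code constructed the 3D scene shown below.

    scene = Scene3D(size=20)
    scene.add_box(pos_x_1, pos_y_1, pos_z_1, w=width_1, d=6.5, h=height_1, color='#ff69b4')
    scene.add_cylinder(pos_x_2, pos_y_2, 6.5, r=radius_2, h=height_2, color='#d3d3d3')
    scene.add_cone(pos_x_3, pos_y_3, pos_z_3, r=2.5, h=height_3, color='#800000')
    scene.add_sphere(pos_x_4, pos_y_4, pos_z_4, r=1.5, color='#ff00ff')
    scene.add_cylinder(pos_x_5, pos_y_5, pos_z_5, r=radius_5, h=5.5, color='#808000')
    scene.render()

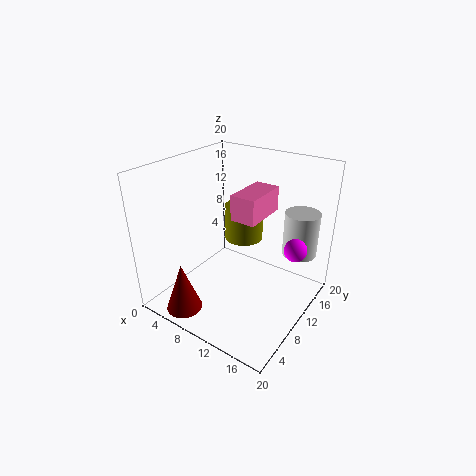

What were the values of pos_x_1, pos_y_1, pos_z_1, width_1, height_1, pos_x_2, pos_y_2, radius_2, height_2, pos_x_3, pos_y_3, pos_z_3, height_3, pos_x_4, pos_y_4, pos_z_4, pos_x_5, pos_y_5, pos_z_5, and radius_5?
pos_x_1 = 9.5; pos_y_1 = 9; pos_z_1 = 13; width_1 = 3.5; height_1 = 3.5; pos_x_2 = 16.5; pos_y_2 = 16.5; radius_2 = 2.5; height_2 = 6.5; pos_x_3 = 5.5; pos_y_3 = 3; pos_z_3 = 0.5; height_3 = 7; pos_x_4 = 18; pos_y_4 = 11.5; pos_z_4 = 10; pos_x_5 = 7; pos_y_5 = 16; pos_z_5 = 6.5; radius_5 = 3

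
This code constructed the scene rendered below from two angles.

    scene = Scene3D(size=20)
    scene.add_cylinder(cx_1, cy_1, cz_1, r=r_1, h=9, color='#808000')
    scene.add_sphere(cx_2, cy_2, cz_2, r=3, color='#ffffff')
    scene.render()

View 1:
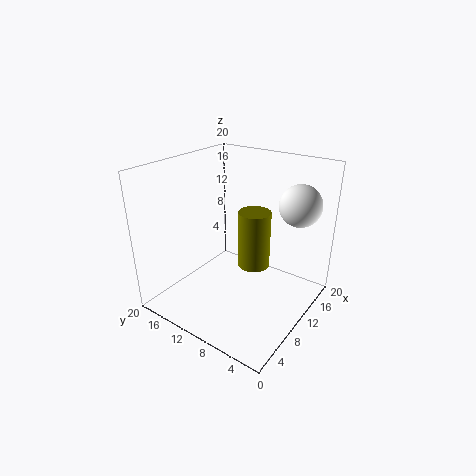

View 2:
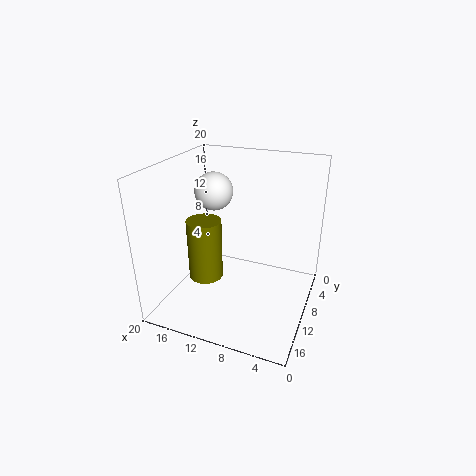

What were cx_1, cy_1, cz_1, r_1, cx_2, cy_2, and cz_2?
cx_1 = 15; cy_1 = 10.5; cz_1 = 3; r_1 = 2.5; cx_2 = 16.5; cy_2 = 4; cz_2 = 14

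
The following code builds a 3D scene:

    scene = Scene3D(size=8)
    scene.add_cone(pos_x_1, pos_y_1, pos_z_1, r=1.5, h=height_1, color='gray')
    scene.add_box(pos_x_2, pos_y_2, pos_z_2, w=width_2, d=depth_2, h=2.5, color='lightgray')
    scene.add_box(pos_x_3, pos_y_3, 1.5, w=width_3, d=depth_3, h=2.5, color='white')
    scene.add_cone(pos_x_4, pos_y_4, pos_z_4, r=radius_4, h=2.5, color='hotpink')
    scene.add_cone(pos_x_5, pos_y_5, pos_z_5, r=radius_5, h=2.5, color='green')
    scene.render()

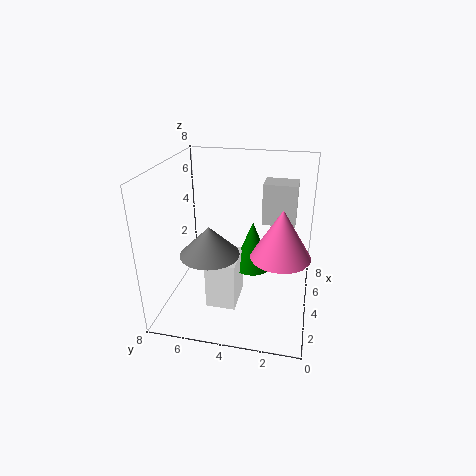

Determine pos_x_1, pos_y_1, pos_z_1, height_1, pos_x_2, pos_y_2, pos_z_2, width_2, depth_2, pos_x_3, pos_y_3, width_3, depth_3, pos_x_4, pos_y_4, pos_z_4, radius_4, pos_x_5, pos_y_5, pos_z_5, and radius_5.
pos_x_1 = 2, pos_y_1 = 5, pos_z_1 = 4, height_1 = 1.5, pos_x_2 = 6, pos_y_2 = 1, pos_z_2 = 4, width_2 = 1.5, depth_2 = 2, pos_x_3 = 1, pos_y_3 = 3.5, width_3 = 2, depth_3 = 1.5, pos_x_4 = 2.5, pos_y_4 = 1.5, pos_z_4 = 4, radius_4 = 1.5, pos_x_5 = 3, pos_y_5 = 3, pos_z_5 = 3, radius_5 = 1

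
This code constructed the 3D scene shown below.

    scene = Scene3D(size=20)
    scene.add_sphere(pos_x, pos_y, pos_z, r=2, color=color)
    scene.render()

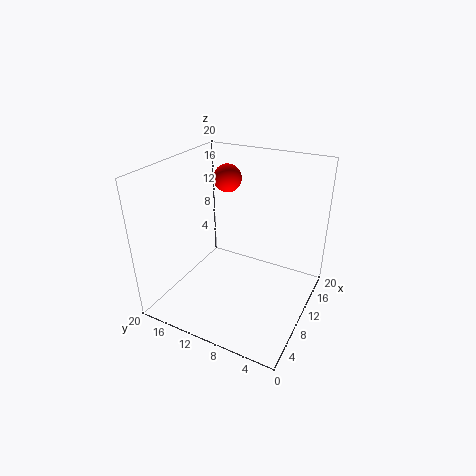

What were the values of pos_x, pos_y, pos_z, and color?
pos_x = 13.5
pos_y = 13.5
pos_z = 17
color = 'red'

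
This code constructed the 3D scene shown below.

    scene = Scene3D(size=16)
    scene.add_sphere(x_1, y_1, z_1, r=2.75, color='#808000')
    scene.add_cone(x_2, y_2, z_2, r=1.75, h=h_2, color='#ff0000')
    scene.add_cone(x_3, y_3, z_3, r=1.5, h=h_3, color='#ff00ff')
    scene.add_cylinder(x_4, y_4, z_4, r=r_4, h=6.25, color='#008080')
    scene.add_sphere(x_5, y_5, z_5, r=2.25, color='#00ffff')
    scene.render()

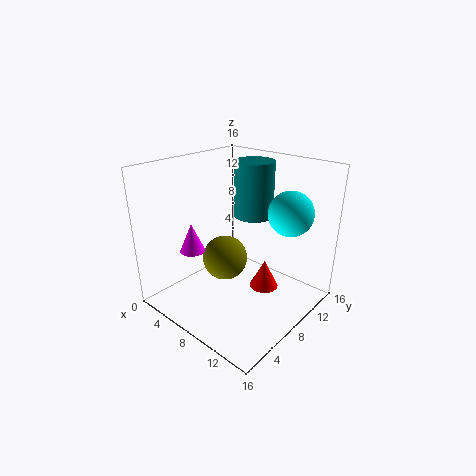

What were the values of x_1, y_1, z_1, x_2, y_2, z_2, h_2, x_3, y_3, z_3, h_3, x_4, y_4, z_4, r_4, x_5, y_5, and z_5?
x_1 = 4.75, y_1 = 9.25, z_1 = 3.75, x_2 = 9.25, y_2 = 11.5, z_2 = 0.5, h_2 = 3.5, x_3 = 2.5, y_3 = 6, z_3 = 5.25, h_3 = 3.5, x_4 = 7.75, y_4 = 11, z_4 = 9.75, r_4 = 2.25, x_5 = 13.75, y_5 = 9.25, z_5 = 12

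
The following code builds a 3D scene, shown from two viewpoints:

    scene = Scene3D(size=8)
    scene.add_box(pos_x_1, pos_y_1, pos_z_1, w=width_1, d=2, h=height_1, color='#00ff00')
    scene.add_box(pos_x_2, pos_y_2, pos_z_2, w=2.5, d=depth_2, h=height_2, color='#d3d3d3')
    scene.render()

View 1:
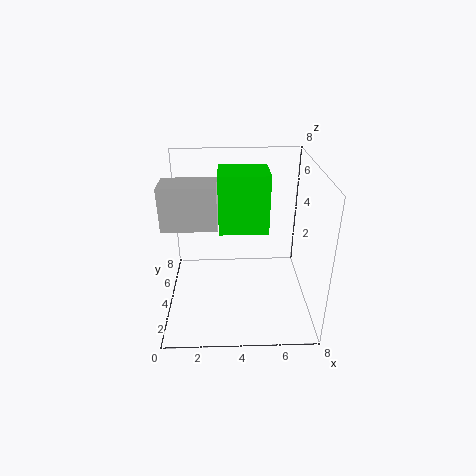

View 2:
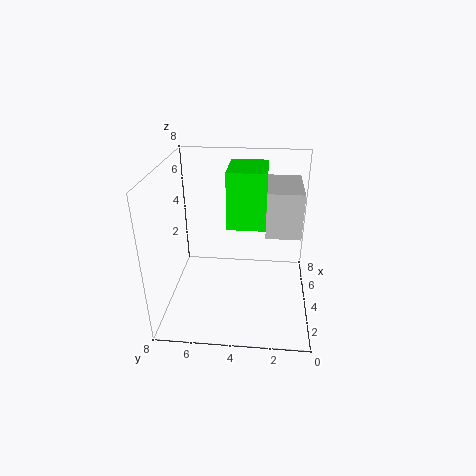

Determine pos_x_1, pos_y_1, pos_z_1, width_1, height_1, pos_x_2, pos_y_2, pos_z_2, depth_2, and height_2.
pos_x_1 = 3
pos_y_1 = 2.5
pos_z_1 = 5
width_1 = 2.5
height_1 = 3
pos_x_2 = 0.5
pos_y_2 = 1
pos_z_2 = 6
depth_2 = 1.5
height_2 = 2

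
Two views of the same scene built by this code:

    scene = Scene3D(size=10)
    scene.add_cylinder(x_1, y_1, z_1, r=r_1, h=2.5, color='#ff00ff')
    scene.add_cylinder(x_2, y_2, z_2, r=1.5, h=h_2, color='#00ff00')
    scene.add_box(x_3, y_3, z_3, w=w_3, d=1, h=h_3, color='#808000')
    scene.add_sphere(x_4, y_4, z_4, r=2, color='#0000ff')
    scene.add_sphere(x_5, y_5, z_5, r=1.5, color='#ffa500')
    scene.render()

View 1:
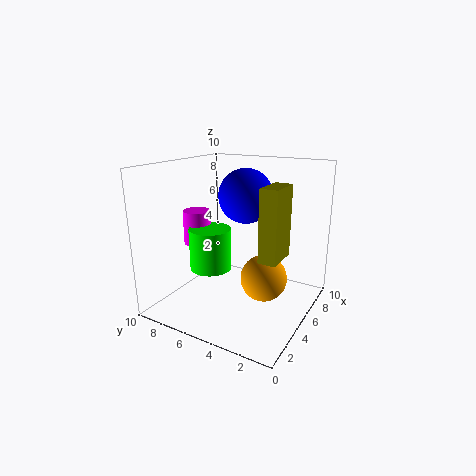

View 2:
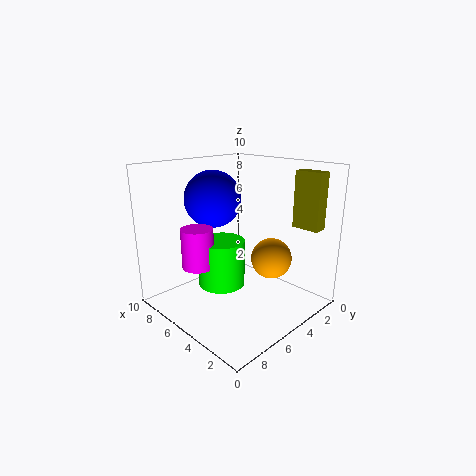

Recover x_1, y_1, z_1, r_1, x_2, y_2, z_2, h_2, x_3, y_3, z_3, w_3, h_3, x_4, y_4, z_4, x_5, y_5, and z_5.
x_1 = 5
y_1 = 8.5
z_1 = 4
r_1 = 1
x_2 = 4.5
y_2 = 7
z_2 = 2.5
h_2 = 3
x_3 = 1
y_3 = 0.5
z_3 = 5.5
w_3 = 2
h_3 = 4
x_4 = 7
y_4 = 5.5
z_4 = 7.5
x_5 = 4
y_5 = 2.5
z_5 = 3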